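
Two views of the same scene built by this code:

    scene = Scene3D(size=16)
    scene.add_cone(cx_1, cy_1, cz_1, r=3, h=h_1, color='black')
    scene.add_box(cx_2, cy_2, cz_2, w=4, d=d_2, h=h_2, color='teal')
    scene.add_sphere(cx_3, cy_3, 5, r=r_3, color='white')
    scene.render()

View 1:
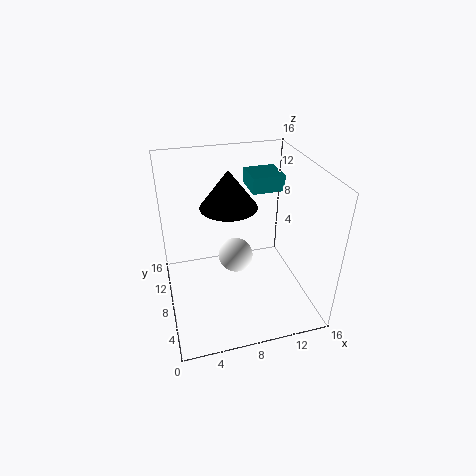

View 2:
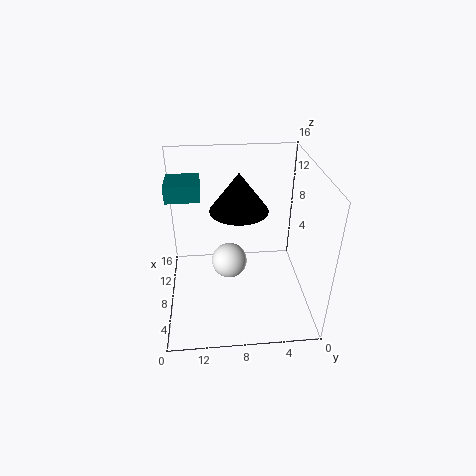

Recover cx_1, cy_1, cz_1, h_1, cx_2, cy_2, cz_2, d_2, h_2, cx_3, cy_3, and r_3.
cx_1 = 7
cy_1 = 8
cz_1 = 12
h_1 = 4
cx_2 = 11
cy_2 = 12
cz_2 = 11
d_2 = 4
h_2 = 2
cx_3 = 8
cy_3 = 9
r_3 = 2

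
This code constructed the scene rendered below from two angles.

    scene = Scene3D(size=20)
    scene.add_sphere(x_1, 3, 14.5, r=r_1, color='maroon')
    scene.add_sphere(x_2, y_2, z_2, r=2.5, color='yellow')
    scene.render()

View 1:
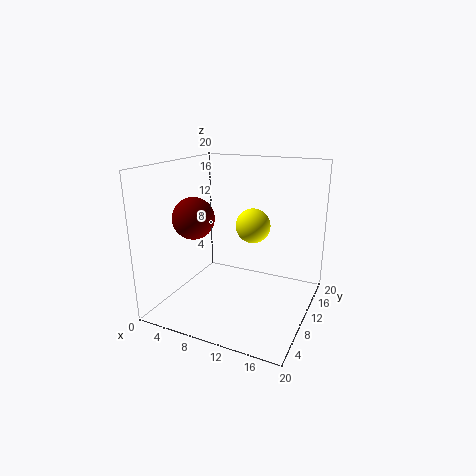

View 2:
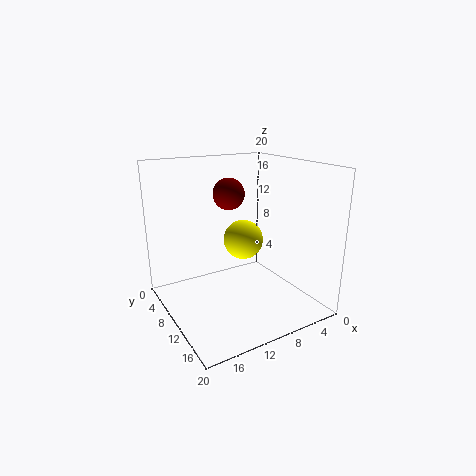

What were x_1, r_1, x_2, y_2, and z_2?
x_1 = 7.5, r_1 = 2.5, x_2 = 11, y_2 = 13, z_2 = 11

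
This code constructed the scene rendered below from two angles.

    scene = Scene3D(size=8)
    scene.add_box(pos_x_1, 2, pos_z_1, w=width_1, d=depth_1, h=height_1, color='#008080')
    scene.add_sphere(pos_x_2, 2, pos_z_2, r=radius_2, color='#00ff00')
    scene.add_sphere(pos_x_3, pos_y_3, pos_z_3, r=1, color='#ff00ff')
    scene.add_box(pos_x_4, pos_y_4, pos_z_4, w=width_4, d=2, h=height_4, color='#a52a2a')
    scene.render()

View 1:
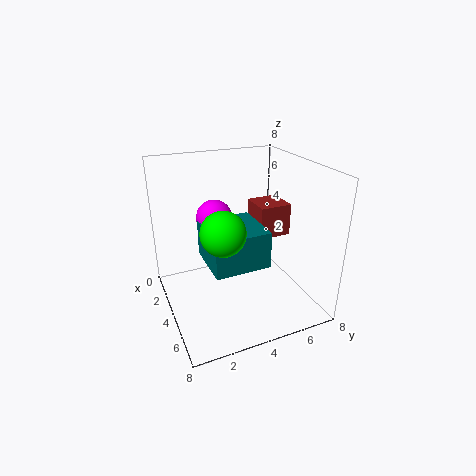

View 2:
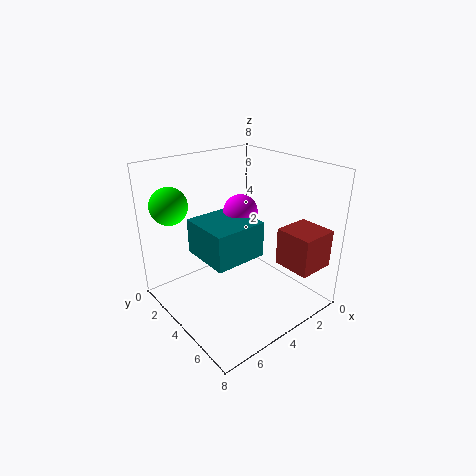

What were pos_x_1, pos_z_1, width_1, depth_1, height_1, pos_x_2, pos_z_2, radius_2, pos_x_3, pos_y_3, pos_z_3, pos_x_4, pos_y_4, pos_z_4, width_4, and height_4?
pos_x_1 = 3; pos_z_1 = 3; width_1 = 3; depth_1 = 3; height_1 = 2; pos_x_2 = 7; pos_z_2 = 6; radius_2 = 1; pos_x_3 = 3; pos_y_3 = 3; pos_z_3 = 5; pos_x_4 = 1; pos_y_4 = 6; pos_z_4 = 3; width_4 = 2; height_4 = 2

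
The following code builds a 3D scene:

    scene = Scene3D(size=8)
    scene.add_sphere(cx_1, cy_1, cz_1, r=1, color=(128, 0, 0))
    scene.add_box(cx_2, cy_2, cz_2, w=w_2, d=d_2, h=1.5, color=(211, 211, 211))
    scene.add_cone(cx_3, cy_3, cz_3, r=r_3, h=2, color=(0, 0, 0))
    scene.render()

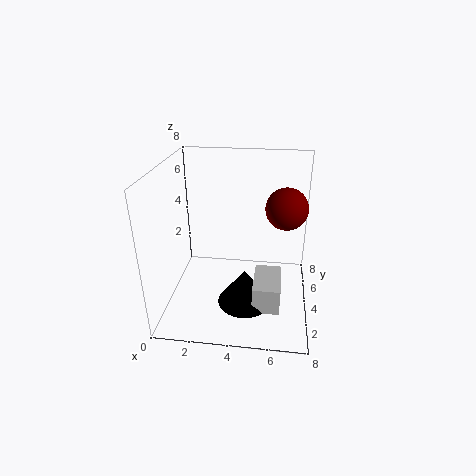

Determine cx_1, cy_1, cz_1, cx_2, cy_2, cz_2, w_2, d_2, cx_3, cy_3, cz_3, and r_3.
cx_1 = 6.5
cy_1 = 2.5
cz_1 = 6.5
cx_2 = 5
cy_2 = 2
cz_2 = 0.5
w_2 = 1.5
d_2 = 2.5
cx_3 = 4.5
cy_3 = 3
cz_3 = 0.5
r_3 = 1.5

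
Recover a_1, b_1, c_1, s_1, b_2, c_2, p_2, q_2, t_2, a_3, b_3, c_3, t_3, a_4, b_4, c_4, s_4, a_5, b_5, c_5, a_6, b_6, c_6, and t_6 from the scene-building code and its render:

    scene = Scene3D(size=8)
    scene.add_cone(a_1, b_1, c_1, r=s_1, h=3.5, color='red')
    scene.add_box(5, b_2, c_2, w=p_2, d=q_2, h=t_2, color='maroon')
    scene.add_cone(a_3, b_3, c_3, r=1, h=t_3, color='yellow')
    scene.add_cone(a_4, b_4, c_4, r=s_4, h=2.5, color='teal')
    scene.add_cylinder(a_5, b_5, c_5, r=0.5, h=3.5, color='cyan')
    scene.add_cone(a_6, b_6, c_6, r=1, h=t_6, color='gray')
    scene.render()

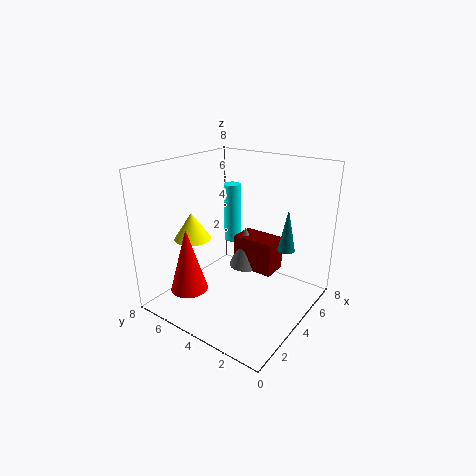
a_1 = 1.5
b_1 = 5.5
c_1 = 1.5
s_1 = 1
b_2 = 2.5
c_2 = 1.5
p_2 = 1.5
q_2 = 2.5
t_2 = 2
a_3 = 2.5
b_3 = 6
c_3 = 4
t_3 = 1.5
a_4 = 6
b_4 = 2
c_4 = 3
s_4 = 0.5
a_5 = 5.5
b_5 = 5.5
c_5 = 3
a_6 = 5.5
b_6 = 4.5
c_6 = 1.5
t_6 = 2.5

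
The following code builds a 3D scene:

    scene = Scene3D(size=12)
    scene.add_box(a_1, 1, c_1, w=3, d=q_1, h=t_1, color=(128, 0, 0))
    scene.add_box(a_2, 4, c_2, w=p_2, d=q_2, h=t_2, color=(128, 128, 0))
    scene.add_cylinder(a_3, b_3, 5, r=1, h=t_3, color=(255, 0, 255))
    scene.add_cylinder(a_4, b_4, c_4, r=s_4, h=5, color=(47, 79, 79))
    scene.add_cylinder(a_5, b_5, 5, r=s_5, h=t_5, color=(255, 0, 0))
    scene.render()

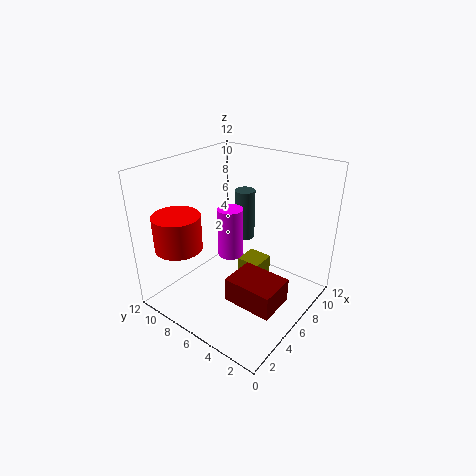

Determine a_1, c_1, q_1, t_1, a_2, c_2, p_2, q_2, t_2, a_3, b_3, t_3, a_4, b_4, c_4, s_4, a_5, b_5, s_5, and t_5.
a_1 = 3; c_1 = 2; q_1 = 4; t_1 = 2; a_2 = 6; c_2 = 1; p_2 = 2; q_2 = 2; t_2 = 3; a_3 = 5; b_3 = 6; t_3 = 4; a_4 = 11; b_4 = 9; c_4 = 3; s_4 = 1; a_5 = 3; b_5 = 10; s_5 = 2; t_5 = 3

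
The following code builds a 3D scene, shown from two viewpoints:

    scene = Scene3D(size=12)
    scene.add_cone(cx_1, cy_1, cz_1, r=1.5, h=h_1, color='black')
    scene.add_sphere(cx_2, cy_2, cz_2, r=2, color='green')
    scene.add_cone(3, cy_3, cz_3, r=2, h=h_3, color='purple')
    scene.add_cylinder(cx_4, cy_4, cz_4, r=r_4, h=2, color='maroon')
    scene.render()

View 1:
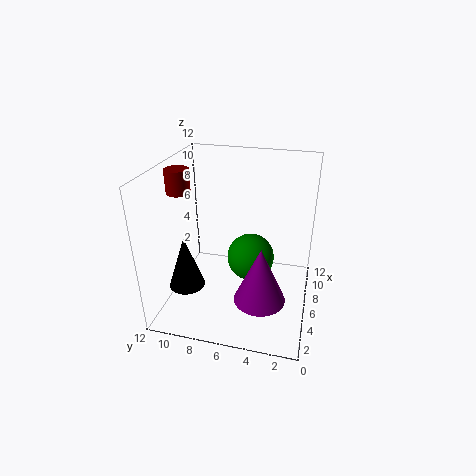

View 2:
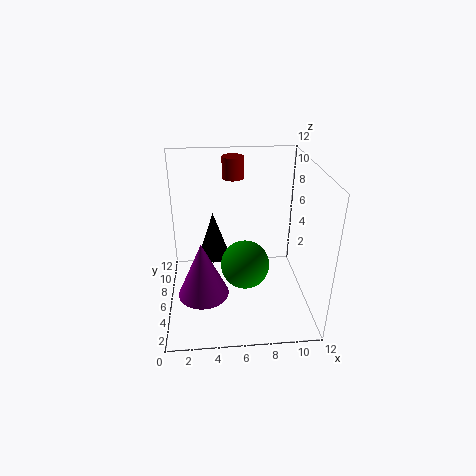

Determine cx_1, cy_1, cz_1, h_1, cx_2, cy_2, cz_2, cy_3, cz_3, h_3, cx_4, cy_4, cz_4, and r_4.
cx_1 = 4, cy_1 = 10, cz_1 = 2, h_1 = 4.5, cx_2 = 6.5, cy_2 = 5, cz_2 = 4, cy_3 = 3.5, cz_3 = 2.5, h_3 = 4.5, cx_4 = 6, cy_4 = 11, cz_4 = 9.5, r_4 = 1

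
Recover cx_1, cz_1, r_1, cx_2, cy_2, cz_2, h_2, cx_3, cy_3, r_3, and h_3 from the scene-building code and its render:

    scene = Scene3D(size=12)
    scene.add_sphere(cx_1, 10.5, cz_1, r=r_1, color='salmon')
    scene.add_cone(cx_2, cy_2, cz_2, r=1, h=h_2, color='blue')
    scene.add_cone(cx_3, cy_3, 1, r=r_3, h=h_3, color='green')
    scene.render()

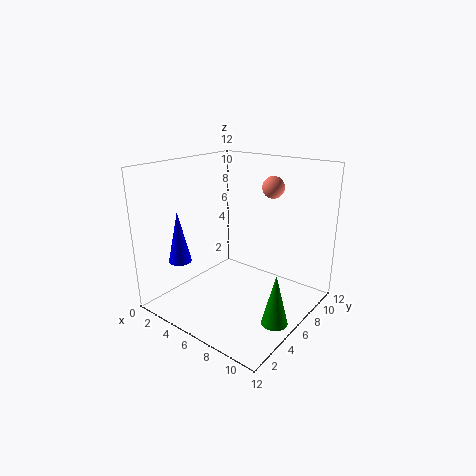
cx_1 = 6.5, cz_1 = 9.5, r_1 = 1, cx_2 = 1.5, cy_2 = 3.5, cz_2 = 3.5, h_2 = 4.5, cx_3 = 11, cy_3 = 4, r_3 = 1, h_3 = 4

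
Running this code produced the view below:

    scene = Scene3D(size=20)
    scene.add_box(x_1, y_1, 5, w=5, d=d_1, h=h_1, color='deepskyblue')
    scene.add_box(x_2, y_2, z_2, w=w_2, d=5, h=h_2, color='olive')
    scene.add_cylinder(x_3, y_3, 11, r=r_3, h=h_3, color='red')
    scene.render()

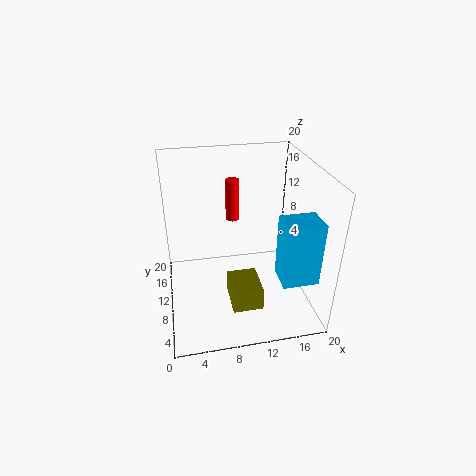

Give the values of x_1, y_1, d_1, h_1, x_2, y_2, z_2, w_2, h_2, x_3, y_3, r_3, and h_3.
x_1 = 15
y_1 = 4
d_1 = 4
h_1 = 9
x_2 = 8
y_2 = 3
z_2 = 3
w_2 = 4
h_2 = 3
x_3 = 10
y_3 = 14
r_3 = 1
h_3 = 6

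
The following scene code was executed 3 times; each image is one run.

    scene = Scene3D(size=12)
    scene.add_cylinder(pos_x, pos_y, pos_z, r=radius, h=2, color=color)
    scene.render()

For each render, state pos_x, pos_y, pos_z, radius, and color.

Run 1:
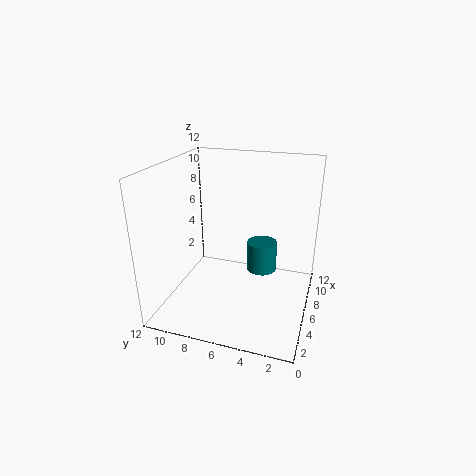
pos_x = 2
pos_y = 3
pos_z = 6
radius = 1
color = 'teal'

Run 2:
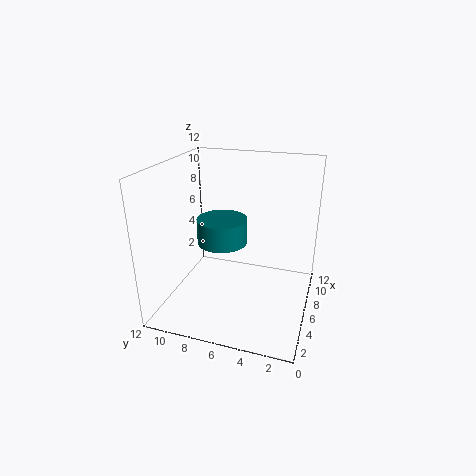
pos_x = 5
pos_y = 7
pos_z = 6
radius = 2
color = 'teal'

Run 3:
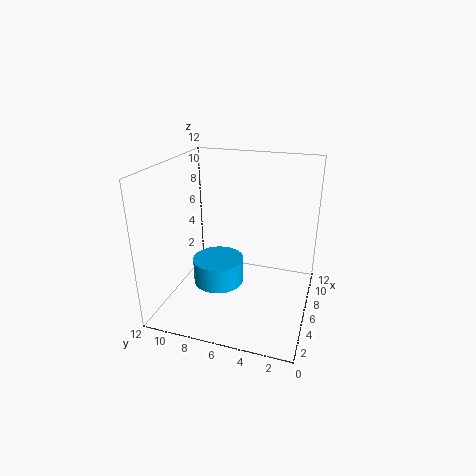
pos_x = 4
pos_y = 7
pos_z = 3
radius = 2
color = 'deepskyblue'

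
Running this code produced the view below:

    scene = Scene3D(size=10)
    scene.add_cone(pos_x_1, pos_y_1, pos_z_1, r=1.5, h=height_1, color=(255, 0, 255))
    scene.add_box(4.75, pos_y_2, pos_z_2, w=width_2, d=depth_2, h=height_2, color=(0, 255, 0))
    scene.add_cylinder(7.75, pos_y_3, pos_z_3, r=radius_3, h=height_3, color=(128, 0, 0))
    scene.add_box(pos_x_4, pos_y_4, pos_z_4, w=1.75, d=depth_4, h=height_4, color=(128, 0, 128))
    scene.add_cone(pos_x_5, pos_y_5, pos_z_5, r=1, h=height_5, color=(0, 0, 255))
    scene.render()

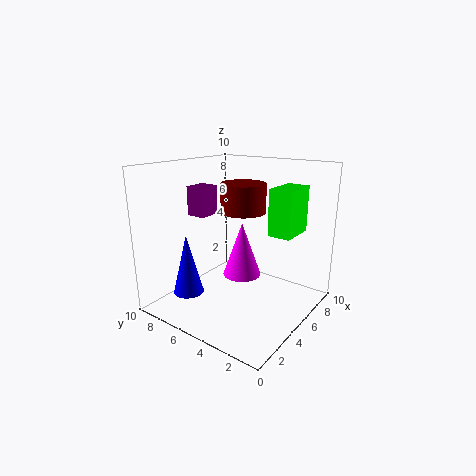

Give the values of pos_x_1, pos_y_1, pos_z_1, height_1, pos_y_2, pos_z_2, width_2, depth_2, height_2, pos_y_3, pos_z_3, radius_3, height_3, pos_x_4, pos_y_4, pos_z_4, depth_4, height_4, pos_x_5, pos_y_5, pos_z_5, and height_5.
pos_x_1 = 7.25, pos_y_1 = 6.25, pos_z_1 = 1, height_1 = 4.25, pos_y_2 = 1, pos_z_2 = 5.75, width_2 = 2.5, depth_2 = 1.5, height_2 = 3, pos_y_3 = 6.5, pos_z_3 = 6, radius_3 = 1.75, height_3 = 2.25, pos_x_4 = 5.25, pos_y_4 = 8.5, pos_z_4 = 5.75, depth_4 = 1.5, height_4 = 2.25, pos_x_5 = 1.75, pos_y_5 = 6.75, pos_z_5 = 1.75, height_5 = 4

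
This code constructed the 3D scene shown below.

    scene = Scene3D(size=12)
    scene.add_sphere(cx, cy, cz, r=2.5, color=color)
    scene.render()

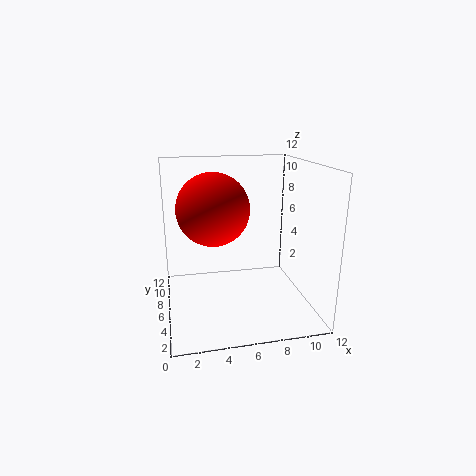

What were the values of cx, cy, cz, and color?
cx = 3.5; cy = 2.5; cz = 9.5; color = 'red'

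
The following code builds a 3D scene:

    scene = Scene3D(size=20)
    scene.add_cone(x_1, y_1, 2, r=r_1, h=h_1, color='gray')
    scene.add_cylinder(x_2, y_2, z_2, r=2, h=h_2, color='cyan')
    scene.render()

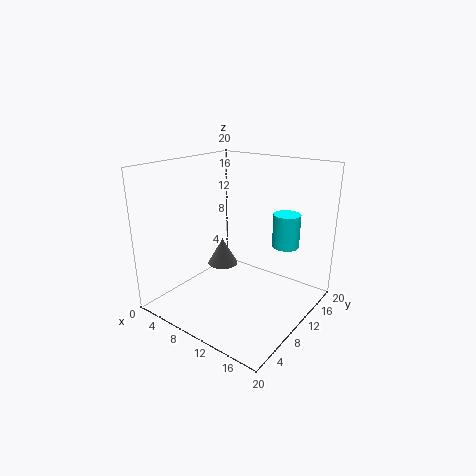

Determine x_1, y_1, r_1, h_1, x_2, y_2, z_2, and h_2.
x_1 = 3, y_1 = 15, r_1 = 2.5, h_1 = 4.5, x_2 = 14, y_2 = 16.5, z_2 = 7.5, h_2 = 5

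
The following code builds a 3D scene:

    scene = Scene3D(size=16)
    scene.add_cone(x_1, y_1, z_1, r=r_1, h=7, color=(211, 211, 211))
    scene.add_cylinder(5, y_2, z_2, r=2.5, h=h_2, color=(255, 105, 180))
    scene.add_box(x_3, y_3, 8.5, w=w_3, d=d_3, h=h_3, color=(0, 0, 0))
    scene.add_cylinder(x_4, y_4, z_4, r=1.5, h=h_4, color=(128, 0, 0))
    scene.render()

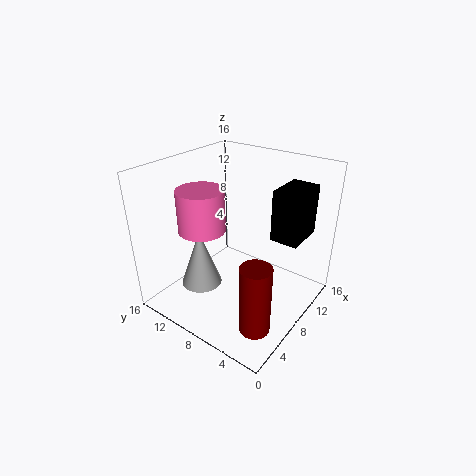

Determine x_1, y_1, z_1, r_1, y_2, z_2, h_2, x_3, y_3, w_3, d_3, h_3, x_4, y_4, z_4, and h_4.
x_1 = 7
y_1 = 13
z_1 = 0.5
r_1 = 2.5
y_2 = 10.5
z_2 = 9.5
h_2 = 4.5
x_3 = 9
y_3 = 1.5
w_3 = 4.5
d_3 = 3
h_3 = 5.5
x_4 = 2.5
y_4 = 2
z_4 = 2.5
h_4 = 7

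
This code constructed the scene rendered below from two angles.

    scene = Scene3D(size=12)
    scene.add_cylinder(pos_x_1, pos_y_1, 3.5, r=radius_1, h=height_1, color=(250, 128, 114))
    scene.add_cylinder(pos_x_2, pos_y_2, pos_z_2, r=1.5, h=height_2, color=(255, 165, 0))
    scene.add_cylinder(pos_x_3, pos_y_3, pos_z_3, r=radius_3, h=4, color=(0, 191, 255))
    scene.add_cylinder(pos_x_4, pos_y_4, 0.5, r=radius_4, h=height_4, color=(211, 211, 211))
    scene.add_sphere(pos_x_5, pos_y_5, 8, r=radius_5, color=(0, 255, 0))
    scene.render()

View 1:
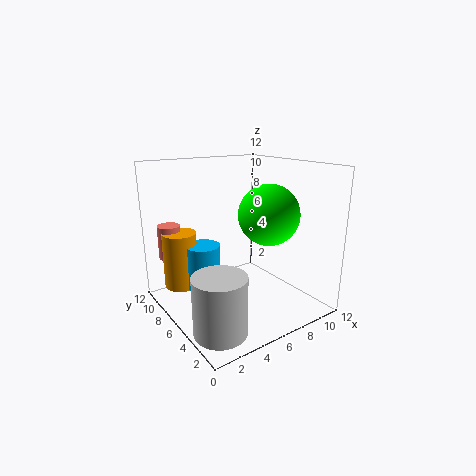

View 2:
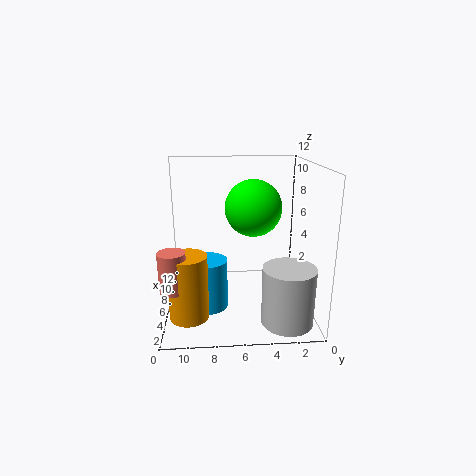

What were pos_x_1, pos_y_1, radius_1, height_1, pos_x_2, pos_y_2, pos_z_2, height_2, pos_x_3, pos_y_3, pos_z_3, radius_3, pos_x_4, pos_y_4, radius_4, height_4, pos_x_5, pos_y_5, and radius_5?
pos_x_1 = 2
pos_y_1 = 11
radius_1 = 1
height_1 = 3
pos_x_2 = 2.5
pos_y_2 = 10
pos_z_2 = 1
height_2 = 5
pos_x_3 = 4
pos_y_3 = 8.5
pos_z_3 = 1
radius_3 = 1.5
pos_x_4 = 2
pos_y_4 = 2.5
radius_4 = 2
height_4 = 4.5
pos_x_5 = 8
pos_y_5 = 4.5
radius_5 = 2.5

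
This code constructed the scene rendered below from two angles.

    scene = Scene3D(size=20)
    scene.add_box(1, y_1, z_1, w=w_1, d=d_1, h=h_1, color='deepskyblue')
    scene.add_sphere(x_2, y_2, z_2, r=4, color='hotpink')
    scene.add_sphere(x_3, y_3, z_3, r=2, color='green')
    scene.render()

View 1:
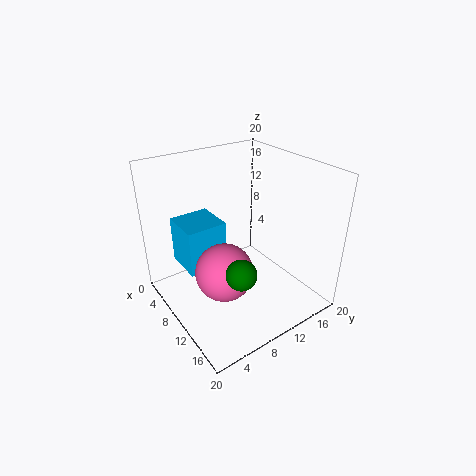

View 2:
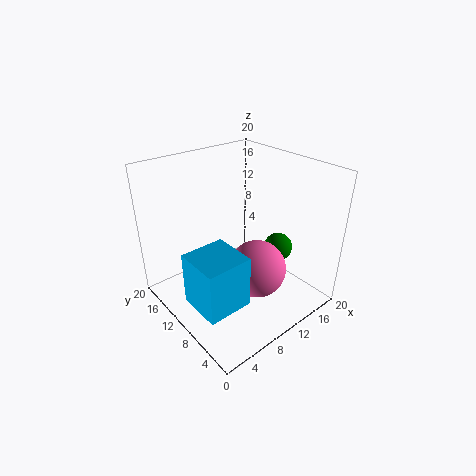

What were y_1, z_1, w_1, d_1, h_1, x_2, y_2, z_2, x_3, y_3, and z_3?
y_1 = 4; z_1 = 4; w_1 = 6; d_1 = 6; h_1 = 7; x_2 = 11; y_2 = 7; z_2 = 6; x_3 = 15; y_3 = 7; z_3 = 8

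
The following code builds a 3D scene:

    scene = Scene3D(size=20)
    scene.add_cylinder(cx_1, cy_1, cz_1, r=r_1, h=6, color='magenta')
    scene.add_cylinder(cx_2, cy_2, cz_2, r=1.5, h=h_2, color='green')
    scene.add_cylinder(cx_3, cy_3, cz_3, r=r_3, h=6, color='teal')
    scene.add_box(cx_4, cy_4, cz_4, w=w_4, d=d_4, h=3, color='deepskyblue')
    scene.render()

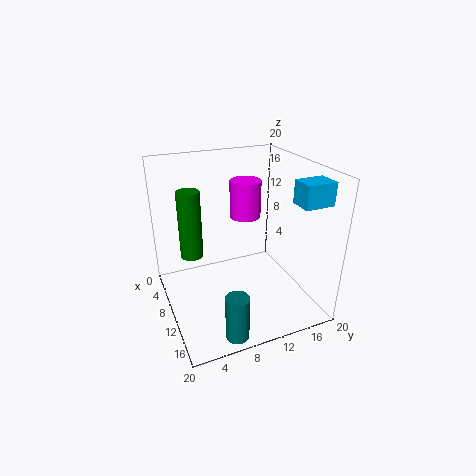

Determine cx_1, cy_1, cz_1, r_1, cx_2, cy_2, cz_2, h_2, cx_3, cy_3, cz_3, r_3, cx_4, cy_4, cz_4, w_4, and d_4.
cx_1 = 2.5; cy_1 = 14.5; cz_1 = 9.5; r_1 = 2.5; cx_2 = 9.5; cy_2 = 3.5; cz_2 = 8.5; h_2 = 9; cx_3 = 18; cy_3 = 6.5; cz_3 = 0.5; r_3 = 1.5; cx_4 = 14.5; cy_4 = 15.5; cz_4 = 16; w_4 = 3; d_4 = 4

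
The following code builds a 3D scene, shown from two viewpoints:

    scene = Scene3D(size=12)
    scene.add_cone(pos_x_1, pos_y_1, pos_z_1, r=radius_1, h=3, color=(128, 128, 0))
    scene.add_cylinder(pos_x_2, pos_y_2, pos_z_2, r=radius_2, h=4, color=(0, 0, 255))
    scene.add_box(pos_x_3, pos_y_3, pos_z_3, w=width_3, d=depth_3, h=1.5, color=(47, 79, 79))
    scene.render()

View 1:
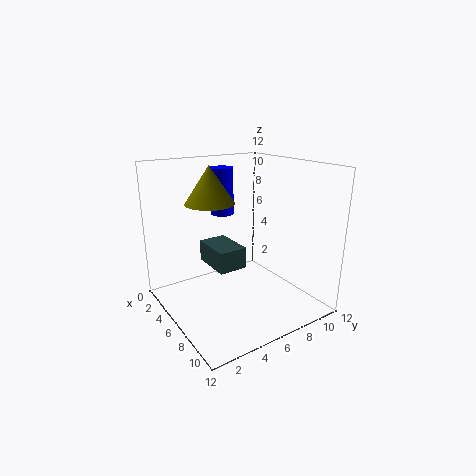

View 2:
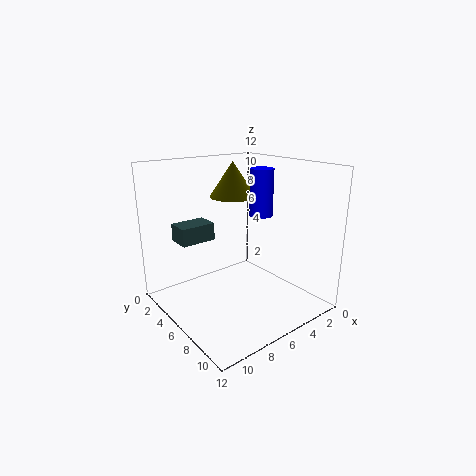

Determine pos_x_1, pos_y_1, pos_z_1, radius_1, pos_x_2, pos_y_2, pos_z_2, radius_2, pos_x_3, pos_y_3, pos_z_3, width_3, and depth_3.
pos_x_1 = 5; pos_y_1 = 4; pos_z_1 = 9; radius_1 = 2; pos_x_2 = 3.5; pos_y_2 = 6; pos_z_2 = 7.5; radius_2 = 1; pos_x_3 = 7; pos_y_3 = 2; pos_z_3 = 5.5; width_3 = 3; depth_3 = 2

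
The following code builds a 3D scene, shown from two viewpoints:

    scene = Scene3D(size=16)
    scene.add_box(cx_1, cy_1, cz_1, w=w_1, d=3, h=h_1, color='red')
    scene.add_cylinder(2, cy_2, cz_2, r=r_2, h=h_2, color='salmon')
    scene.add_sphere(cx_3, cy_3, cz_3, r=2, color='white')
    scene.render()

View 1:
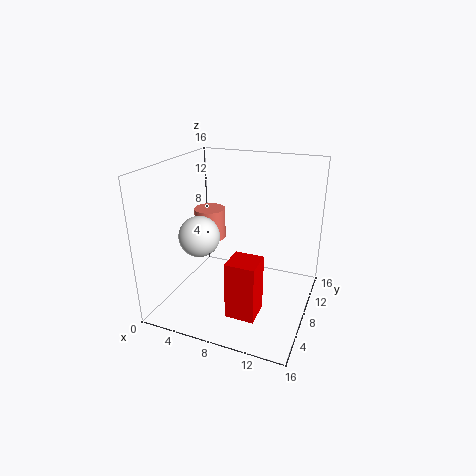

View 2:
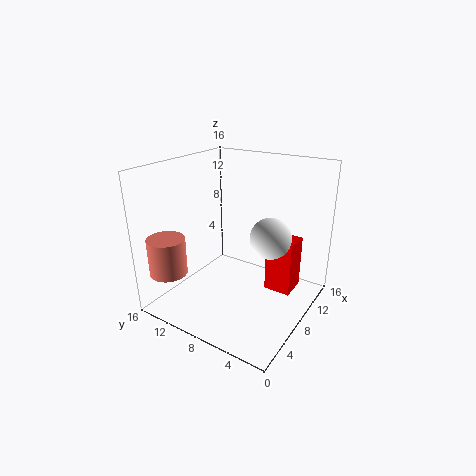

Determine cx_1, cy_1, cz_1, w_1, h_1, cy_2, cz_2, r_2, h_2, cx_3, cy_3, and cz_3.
cx_1 = 9; cy_1 = 2; cz_1 = 2; w_1 = 3; h_1 = 6; cy_2 = 13; cz_2 = 5; r_2 = 2; h_2 = 4; cx_3 = 6; cy_3 = 3; cz_3 = 10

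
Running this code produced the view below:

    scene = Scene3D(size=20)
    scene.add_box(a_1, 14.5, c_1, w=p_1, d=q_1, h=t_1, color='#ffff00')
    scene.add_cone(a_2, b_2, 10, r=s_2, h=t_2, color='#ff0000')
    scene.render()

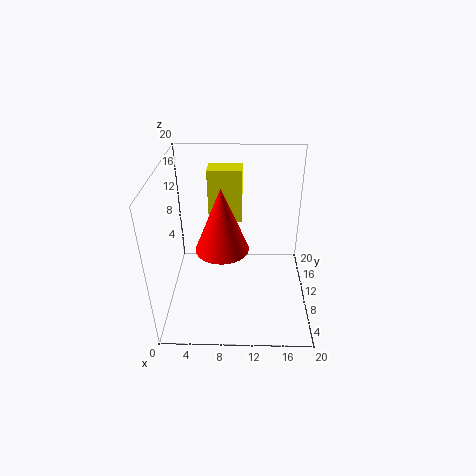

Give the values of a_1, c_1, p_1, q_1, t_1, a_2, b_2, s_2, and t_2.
a_1 = 5.5
c_1 = 10
p_1 = 5
q_1 = 3
t_1 = 8
a_2 = 8
b_2 = 7.5
s_2 = 3.5
t_2 = 8.5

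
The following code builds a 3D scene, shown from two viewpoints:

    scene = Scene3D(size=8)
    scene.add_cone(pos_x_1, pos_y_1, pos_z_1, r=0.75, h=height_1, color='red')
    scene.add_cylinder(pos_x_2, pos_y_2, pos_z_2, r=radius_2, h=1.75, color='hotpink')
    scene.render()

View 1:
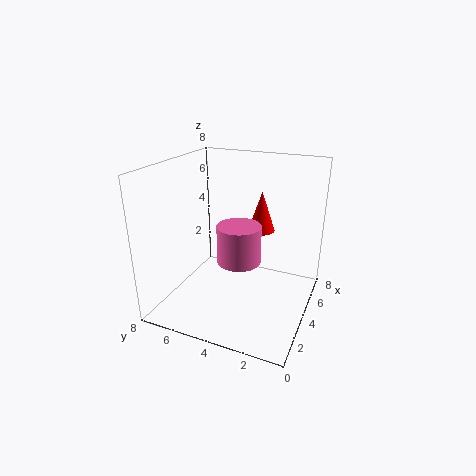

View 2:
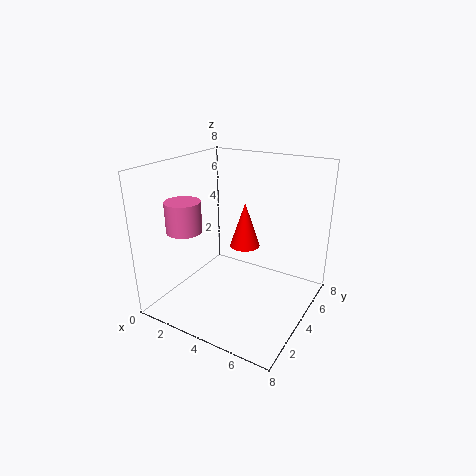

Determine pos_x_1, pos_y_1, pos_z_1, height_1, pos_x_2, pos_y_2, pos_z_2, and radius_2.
pos_x_1 = 5; pos_y_1 = 3; pos_z_1 = 4.25; height_1 = 2.25; pos_x_2 = 1.25; pos_y_2 = 2.75; pos_z_2 = 4.25; radius_2 = 1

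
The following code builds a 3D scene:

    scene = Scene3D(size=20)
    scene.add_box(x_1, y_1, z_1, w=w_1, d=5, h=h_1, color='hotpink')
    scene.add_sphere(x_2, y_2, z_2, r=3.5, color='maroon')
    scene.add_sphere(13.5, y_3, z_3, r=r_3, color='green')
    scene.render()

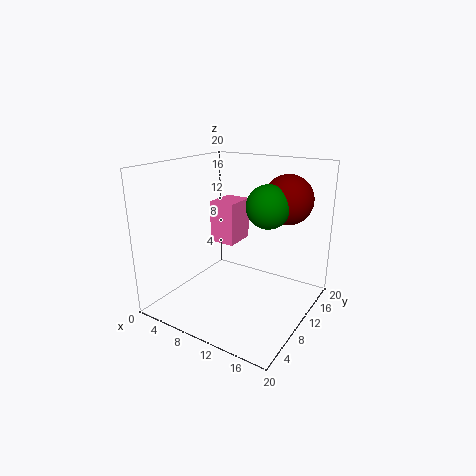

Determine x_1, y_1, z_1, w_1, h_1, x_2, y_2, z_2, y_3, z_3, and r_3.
x_1 = 3, y_1 = 13, z_1 = 7, w_1 = 4, h_1 = 6.5, x_2 = 15, y_2 = 15, z_2 = 15, y_3 = 12, z_3 = 14.5, r_3 = 3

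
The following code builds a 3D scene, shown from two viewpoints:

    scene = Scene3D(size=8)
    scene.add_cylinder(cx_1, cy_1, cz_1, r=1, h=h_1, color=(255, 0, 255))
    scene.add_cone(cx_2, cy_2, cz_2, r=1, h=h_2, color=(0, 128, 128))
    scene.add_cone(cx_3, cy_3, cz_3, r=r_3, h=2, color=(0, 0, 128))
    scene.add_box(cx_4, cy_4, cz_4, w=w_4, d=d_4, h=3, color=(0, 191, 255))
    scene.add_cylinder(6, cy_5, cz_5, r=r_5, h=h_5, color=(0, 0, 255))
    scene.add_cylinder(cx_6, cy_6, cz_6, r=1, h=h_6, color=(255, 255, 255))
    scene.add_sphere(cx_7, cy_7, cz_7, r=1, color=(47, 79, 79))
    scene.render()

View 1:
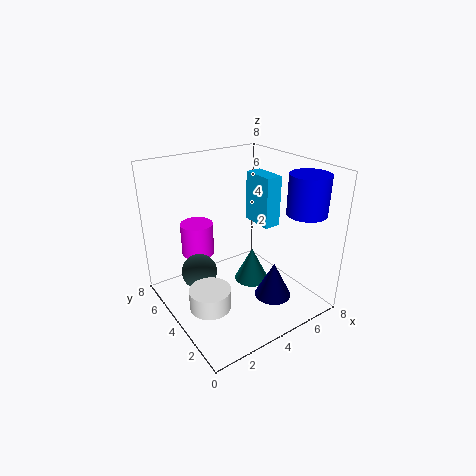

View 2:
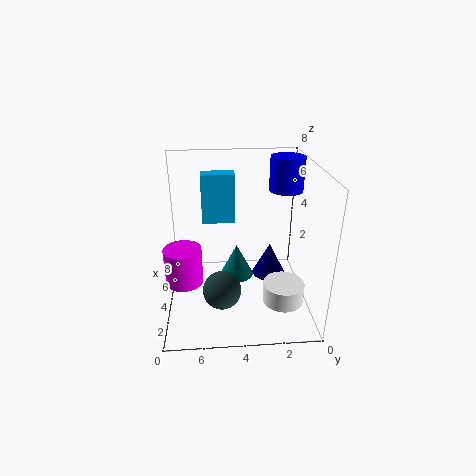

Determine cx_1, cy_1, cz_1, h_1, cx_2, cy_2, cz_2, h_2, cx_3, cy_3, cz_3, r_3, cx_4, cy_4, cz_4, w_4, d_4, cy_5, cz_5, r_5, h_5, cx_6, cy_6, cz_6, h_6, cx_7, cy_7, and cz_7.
cx_1 = 3
cy_1 = 7
cz_1 = 2
h_1 = 2
cx_2 = 5
cy_2 = 4
cz_2 = 1
h_2 = 2
cx_3 = 5
cy_3 = 2
cz_3 = 1
r_3 = 1
cx_4 = 6
cy_4 = 4
cz_4 = 4
w_4 = 1
d_4 = 2
cy_5 = 1
cz_5 = 6
r_5 = 1
h_5 = 2
cx_6 = 1
cy_6 = 2
cz_6 = 2
h_6 = 1
cx_7 = 2
cy_7 = 5
cz_7 = 2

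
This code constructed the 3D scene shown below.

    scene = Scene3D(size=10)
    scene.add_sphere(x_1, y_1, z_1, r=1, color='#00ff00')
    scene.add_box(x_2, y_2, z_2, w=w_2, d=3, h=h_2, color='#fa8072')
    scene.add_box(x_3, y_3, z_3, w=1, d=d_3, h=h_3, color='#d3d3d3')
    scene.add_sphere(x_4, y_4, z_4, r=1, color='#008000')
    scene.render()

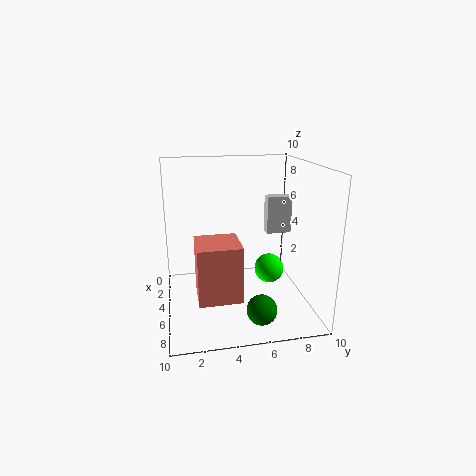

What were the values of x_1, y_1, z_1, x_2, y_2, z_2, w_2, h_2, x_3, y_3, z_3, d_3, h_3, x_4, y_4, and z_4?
x_1 = 6; y_1 = 7; z_1 = 3; x_2 = 4; y_2 = 2; z_2 = 1; w_2 = 3; h_2 = 4; x_3 = 1; y_3 = 8; z_3 = 4; d_3 = 2; h_3 = 3; x_4 = 8; y_4 = 6; z_4 = 1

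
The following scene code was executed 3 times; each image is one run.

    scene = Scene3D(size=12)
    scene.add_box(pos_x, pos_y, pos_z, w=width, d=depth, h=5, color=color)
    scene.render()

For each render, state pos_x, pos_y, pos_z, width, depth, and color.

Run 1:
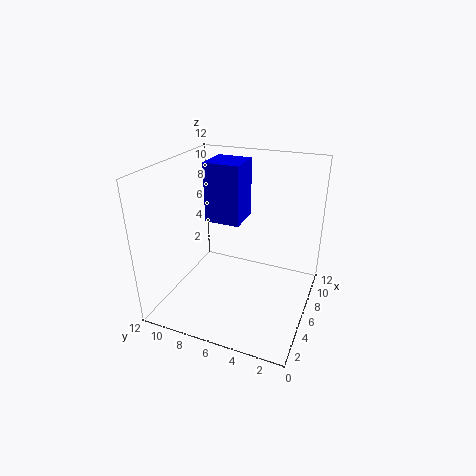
pos_x = 6, pos_y = 6, pos_z = 7, width = 3, depth = 3, color = 'blue'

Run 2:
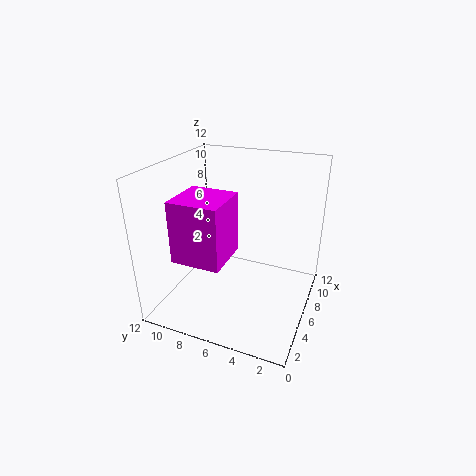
pos_x = 2, pos_y = 6, pos_z = 5, width = 4, depth = 4, color = 'magenta'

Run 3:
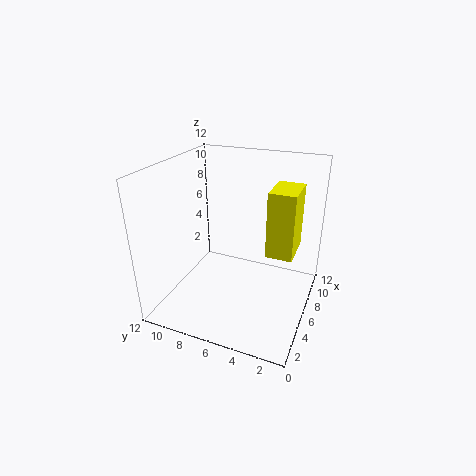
pos_x = 4, pos_y = 1, pos_z = 6, width = 3, depth = 2, color = 'yellow'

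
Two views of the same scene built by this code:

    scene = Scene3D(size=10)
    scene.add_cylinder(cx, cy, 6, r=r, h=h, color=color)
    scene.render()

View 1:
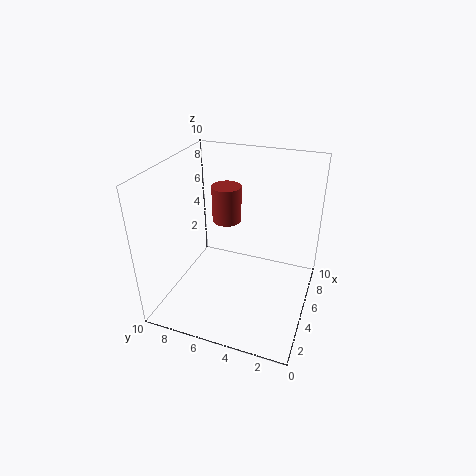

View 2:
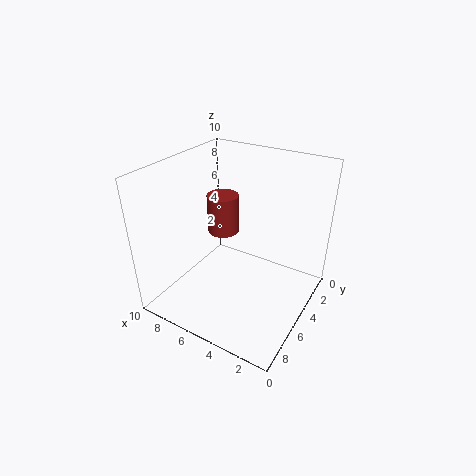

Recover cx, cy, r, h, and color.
cx = 5.5; cy = 6; r = 1; h = 2.5; color = 'brown'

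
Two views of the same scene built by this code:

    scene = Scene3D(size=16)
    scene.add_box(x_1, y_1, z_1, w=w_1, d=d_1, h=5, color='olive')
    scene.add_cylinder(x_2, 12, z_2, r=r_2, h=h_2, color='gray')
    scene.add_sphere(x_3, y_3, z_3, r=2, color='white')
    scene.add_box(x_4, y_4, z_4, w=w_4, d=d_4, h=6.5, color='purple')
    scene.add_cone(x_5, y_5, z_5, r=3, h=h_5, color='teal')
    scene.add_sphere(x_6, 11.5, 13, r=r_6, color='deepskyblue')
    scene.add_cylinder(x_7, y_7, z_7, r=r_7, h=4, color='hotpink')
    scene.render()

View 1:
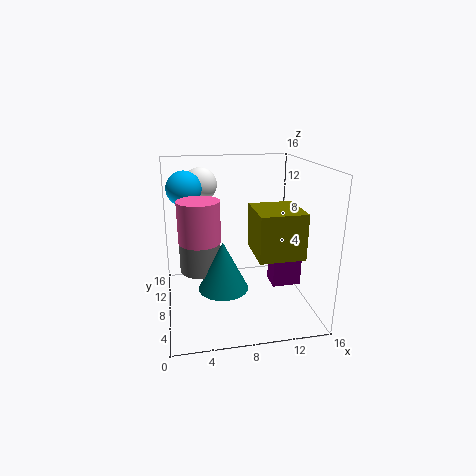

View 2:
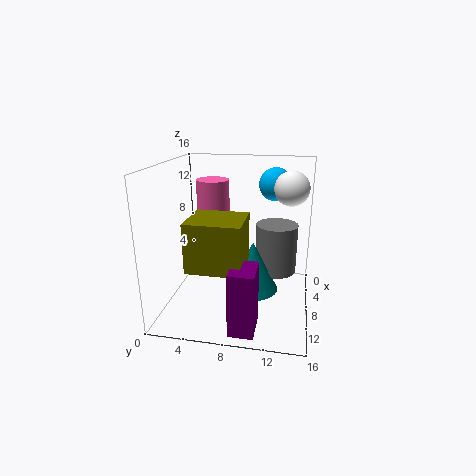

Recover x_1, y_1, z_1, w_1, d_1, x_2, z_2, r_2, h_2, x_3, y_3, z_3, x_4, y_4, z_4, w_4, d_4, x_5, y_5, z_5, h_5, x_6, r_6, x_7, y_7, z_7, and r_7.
x_1 = 9.5
y_1 = 4
z_1 = 6.5
w_1 = 5
d_1 = 5.5
x_2 = 4
z_2 = 2.5
r_2 = 2.5
h_2 = 6
x_3 = 4.5
y_3 = 13.5
z_3 = 13
x_4 = 12.5
y_4 = 8.5
z_4 = 1
w_4 = 3.5
d_4 = 2.5
x_5 = 6.5
y_5 = 9.5
z_5 = 1
h_5 = 6
x_6 = 2.5
r_6 = 2
x_7 = 3.5
y_7 = 4
z_7 = 9.5
r_7 = 2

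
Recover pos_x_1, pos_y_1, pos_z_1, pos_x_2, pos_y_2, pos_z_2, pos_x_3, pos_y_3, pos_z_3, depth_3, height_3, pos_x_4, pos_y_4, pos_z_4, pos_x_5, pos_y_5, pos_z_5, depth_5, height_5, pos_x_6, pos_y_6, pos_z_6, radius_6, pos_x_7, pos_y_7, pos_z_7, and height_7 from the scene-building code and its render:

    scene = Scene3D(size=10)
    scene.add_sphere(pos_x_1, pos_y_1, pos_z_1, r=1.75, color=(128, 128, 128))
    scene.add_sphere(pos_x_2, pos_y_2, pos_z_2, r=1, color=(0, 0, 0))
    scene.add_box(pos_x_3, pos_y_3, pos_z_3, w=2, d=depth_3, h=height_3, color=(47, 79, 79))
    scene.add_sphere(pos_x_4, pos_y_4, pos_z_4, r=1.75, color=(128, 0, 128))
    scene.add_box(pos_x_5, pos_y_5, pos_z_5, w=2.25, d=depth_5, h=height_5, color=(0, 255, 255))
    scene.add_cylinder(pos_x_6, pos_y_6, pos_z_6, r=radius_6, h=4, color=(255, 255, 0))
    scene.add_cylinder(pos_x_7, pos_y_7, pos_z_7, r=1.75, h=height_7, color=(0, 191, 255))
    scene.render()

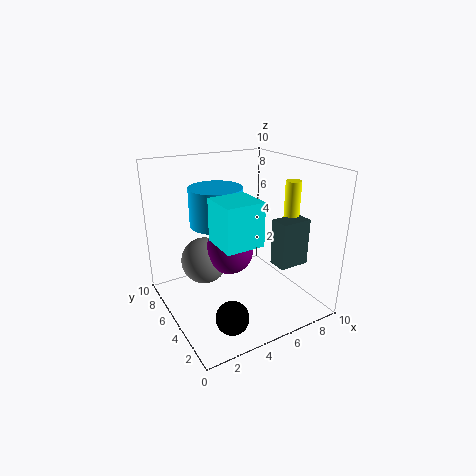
pos_x_1 = 3.5
pos_y_1 = 7.5
pos_z_1 = 2.5
pos_x_2 = 2.25
pos_y_2 = 1
pos_z_2 = 2
pos_x_3 = 6
pos_y_3 = 1.25
pos_z_3 = 4
depth_3 = 1.25
height_3 = 3
pos_x_4 = 5
pos_y_4 = 6.25
pos_z_4 = 3.5
pos_x_5 = 1.75
pos_y_5 = 0.5
pos_z_5 = 6.5
depth_5 = 2.25
height_5 = 2.5
pos_x_6 = 7.5
pos_y_6 = 2.5
pos_z_6 = 5.25
radius_6 = 0.5
pos_x_7 = 3.5
pos_y_7 = 5.25
pos_z_7 = 6.25
height_7 = 2.5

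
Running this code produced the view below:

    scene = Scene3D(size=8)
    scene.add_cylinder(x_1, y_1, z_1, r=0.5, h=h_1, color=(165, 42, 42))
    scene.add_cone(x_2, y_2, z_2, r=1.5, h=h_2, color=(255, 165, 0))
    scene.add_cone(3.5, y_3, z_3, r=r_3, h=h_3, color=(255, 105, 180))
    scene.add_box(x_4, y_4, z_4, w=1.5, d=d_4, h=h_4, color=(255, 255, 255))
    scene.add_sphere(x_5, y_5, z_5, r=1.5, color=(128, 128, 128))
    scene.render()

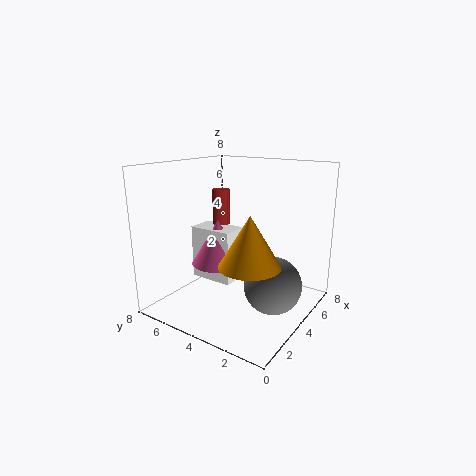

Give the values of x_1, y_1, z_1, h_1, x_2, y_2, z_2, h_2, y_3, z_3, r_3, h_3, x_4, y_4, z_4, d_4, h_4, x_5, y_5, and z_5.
x_1 = 4.5, y_1 = 5.5, z_1 = 4.5, h_1 = 2, x_2 = 2, y_2 = 2, z_2 = 3.5, h_2 = 2.5, y_3 = 5, z_3 = 2.5, r_3 = 1.5, h_3 = 2.5, x_4 = 3, y_4 = 4, z_4 = 1.5, d_4 = 2.5, h_4 = 3, x_5 = 3.5, y_5 = 1.5, z_5 = 2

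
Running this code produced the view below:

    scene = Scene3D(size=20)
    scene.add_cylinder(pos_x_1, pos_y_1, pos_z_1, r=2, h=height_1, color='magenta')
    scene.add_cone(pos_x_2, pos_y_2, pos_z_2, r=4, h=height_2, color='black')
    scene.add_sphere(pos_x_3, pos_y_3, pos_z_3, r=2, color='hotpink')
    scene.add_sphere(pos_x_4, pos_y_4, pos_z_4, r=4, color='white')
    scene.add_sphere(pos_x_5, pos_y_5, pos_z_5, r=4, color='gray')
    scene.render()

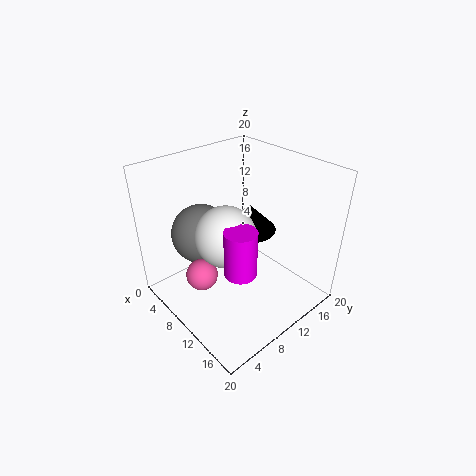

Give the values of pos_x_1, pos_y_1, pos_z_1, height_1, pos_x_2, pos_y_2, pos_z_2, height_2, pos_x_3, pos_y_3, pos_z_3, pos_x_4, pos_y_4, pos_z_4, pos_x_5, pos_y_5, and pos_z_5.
pos_x_1 = 15; pos_y_1 = 6; pos_z_1 = 9; height_1 = 6; pos_x_2 = 8; pos_y_2 = 14; pos_z_2 = 9; height_2 = 4; pos_x_3 = 11; pos_y_3 = 3; pos_z_3 = 8; pos_x_4 = 11; pos_y_4 = 7; pos_z_4 = 12; pos_x_5 = 7; pos_y_5 = 6; pos_z_5 = 11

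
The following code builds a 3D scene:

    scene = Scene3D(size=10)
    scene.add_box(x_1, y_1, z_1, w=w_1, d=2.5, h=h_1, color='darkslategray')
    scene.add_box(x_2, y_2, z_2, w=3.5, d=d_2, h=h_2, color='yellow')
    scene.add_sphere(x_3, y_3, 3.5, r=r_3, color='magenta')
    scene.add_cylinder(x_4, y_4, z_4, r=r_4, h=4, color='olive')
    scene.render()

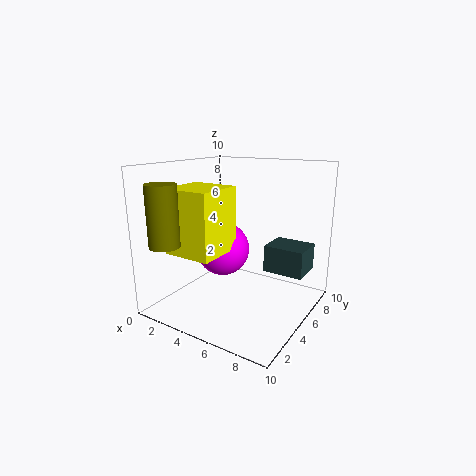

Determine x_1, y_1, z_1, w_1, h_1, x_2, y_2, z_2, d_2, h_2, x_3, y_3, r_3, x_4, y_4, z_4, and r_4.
x_1 = 6
y_1 = 7
z_1 = 2
w_1 = 3
h_1 = 2
x_2 = 1
y_2 = 2
z_2 = 4
d_2 = 3.5
h_2 = 4.5
x_3 = 3
y_3 = 6
r_3 = 2
x_4 = 2
y_4 = 1
z_4 = 5
r_4 = 1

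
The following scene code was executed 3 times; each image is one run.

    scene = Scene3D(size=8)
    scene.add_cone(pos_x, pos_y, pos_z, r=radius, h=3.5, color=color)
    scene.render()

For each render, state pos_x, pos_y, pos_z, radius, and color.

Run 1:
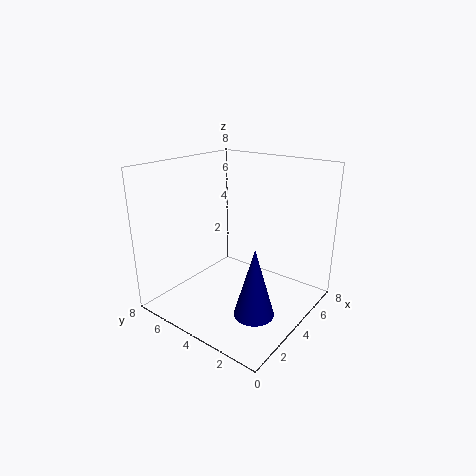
pos_x = 2; pos_y = 1.5; pos_z = 1.25; radius = 1; color = 'navy'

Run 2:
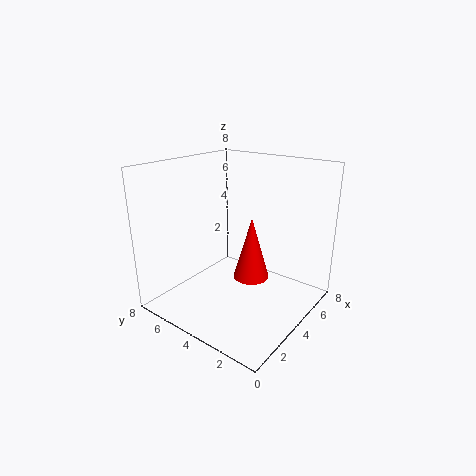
pos_x = 4.25; pos_y = 3.25; pos_z = 1.75; radius = 1; color = 'red'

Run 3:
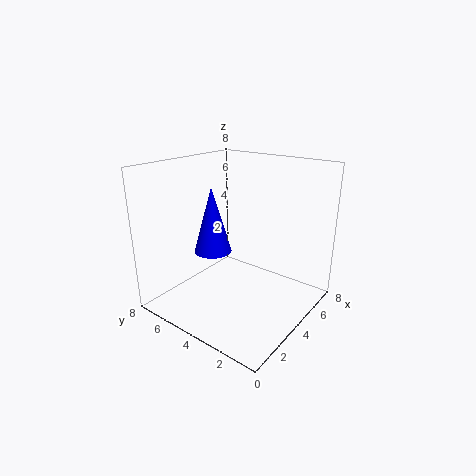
pos_x = 2.75; pos_y = 4.75; pos_z = 3.5; radius = 1; color = 'blue'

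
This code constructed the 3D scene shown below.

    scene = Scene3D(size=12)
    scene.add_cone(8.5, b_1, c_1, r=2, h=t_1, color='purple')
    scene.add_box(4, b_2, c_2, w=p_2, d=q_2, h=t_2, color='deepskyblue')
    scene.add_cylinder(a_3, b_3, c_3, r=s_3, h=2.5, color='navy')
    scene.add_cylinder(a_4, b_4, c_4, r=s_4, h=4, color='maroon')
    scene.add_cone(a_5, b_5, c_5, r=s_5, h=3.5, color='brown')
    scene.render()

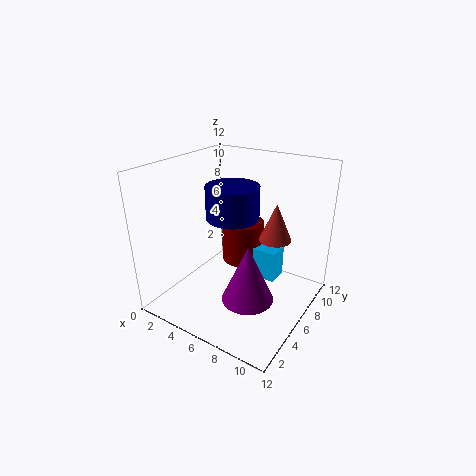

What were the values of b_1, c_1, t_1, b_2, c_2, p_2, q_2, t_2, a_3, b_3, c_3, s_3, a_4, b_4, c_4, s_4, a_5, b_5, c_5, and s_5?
b_1 = 3.5; c_1 = 2.5; t_1 = 4.5; b_2 = 9; c_2 = 0.5; p_2 = 4; q_2 = 2; t_2 = 3; a_3 = 6.5; b_3 = 4.5; c_3 = 8.5; s_3 = 2; a_4 = 4; b_4 = 10; c_4 = 1.5; s_4 = 2; a_5 = 7.5; b_5 = 10; c_5 = 4.5; s_5 = 1.5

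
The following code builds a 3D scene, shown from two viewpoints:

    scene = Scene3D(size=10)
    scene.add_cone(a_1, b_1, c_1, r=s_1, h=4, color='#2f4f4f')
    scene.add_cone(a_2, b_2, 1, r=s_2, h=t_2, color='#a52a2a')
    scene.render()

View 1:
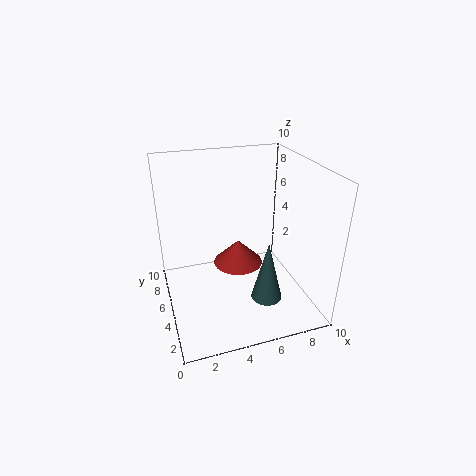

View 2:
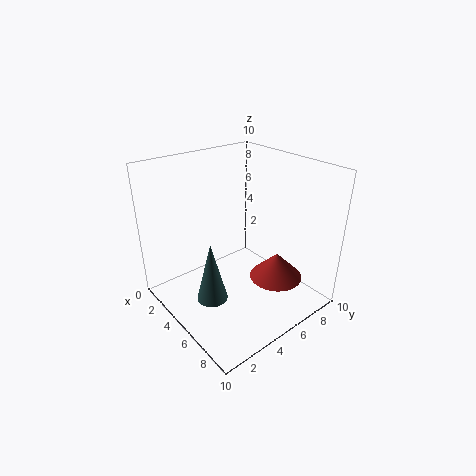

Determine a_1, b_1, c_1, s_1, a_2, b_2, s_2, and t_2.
a_1 = 6; b_1 = 2; c_1 = 2; s_1 = 1; a_2 = 6; b_2 = 8; s_2 = 2; t_2 = 2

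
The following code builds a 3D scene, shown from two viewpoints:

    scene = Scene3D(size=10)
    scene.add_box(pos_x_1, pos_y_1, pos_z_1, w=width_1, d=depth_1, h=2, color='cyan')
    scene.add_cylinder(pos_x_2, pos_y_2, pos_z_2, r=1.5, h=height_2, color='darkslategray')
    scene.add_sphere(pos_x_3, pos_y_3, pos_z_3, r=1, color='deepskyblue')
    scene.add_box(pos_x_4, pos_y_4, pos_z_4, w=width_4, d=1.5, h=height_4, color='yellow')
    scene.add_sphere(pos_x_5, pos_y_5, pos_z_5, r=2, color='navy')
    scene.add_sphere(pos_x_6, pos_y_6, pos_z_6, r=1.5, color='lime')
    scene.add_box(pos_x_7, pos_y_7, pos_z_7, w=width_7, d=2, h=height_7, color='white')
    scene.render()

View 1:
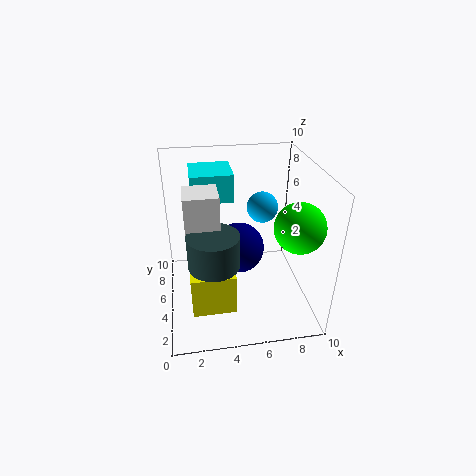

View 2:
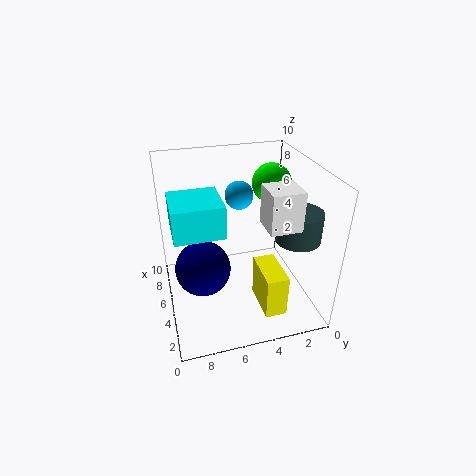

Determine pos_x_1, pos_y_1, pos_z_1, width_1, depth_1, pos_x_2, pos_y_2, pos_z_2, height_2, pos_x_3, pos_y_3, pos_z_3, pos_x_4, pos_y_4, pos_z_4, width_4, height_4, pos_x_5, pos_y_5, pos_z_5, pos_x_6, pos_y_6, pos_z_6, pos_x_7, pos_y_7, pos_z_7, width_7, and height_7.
pos_x_1 = 2
pos_y_1 = 6.5
pos_z_1 = 7
width_1 = 3
depth_1 = 3
pos_x_2 = 3
pos_y_2 = 1.5
pos_z_2 = 5.5
height_2 = 2
pos_x_3 = 6.5
pos_y_3 = 4.5
pos_z_3 = 7.5
pos_x_4 = 1.5
pos_y_4 = 2.5
pos_z_4 = 0.5
width_4 = 3
height_4 = 3
pos_x_5 = 5.5
pos_y_5 = 7.5
pos_z_5 = 2.5
pos_x_6 = 8
pos_y_6 = 1.5
pos_z_6 = 7.5
pos_x_7 = 1.5
pos_y_7 = 2
pos_z_7 = 7
width_7 = 2
height_7 = 2.5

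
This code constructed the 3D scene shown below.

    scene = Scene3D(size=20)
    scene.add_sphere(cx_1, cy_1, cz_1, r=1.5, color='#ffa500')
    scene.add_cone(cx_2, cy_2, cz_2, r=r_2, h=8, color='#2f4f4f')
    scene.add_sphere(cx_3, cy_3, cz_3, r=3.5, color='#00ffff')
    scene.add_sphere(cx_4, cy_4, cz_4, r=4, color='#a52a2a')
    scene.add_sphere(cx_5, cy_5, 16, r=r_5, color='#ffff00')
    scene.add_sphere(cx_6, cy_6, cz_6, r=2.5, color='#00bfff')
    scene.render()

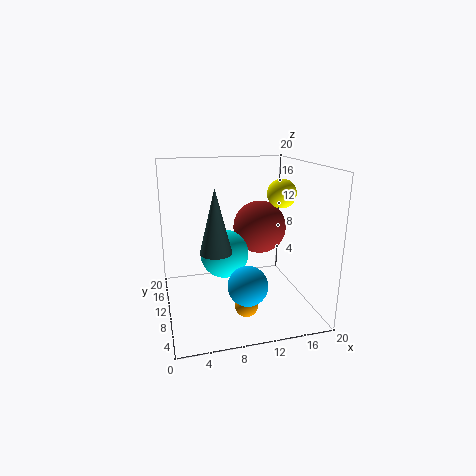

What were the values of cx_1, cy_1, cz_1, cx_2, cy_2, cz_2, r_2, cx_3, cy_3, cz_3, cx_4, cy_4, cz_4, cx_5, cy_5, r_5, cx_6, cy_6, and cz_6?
cx_1 = 9.5; cy_1 = 4; cz_1 = 3; cx_2 = 6; cy_2 = 5.5; cz_2 = 10; r_2 = 2; cx_3 = 8.5; cy_3 = 12; cz_3 = 7; cx_4 = 14.5; cy_4 = 14; cz_4 = 10; cx_5 = 16; cy_5 = 9.5; r_5 = 2; cx_6 = 9.5; cy_6 = 3.5; cz_6 = 6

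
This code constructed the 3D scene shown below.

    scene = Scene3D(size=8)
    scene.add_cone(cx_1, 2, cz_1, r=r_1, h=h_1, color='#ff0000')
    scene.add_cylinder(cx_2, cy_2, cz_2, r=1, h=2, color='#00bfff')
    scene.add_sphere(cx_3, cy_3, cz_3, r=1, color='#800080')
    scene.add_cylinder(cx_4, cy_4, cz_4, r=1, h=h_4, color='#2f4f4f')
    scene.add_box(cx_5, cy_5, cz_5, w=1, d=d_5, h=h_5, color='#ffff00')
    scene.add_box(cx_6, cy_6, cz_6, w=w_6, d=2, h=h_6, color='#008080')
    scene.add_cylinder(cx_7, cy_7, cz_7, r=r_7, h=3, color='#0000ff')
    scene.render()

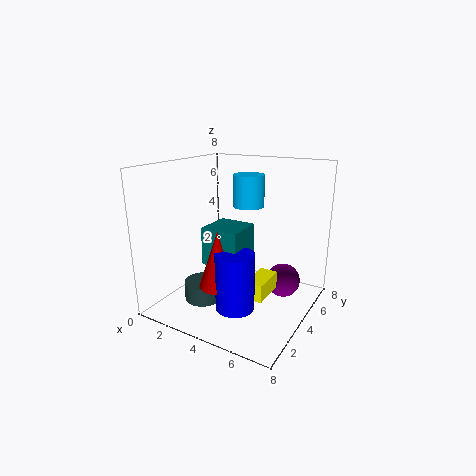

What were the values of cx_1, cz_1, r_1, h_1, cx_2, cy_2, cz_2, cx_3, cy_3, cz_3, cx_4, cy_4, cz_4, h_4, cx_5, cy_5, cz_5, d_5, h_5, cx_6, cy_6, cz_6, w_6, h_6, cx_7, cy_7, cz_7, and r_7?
cx_1 = 4; cz_1 = 2; r_1 = 1; h_1 = 3; cx_2 = 3; cy_2 = 7; cz_2 = 5; cx_3 = 6; cy_3 = 6; cz_3 = 1; cx_4 = 3; cy_4 = 2; cz_4 = 1; h_4 = 1; cx_5 = 5; cy_5 = 3; cz_5 = 1; d_5 = 2; h_5 = 1; cx_6 = 3; cy_6 = 2; cz_6 = 3; w_6 = 2; h_6 = 2; cx_7 = 5; cy_7 = 2; cz_7 = 1; r_7 = 1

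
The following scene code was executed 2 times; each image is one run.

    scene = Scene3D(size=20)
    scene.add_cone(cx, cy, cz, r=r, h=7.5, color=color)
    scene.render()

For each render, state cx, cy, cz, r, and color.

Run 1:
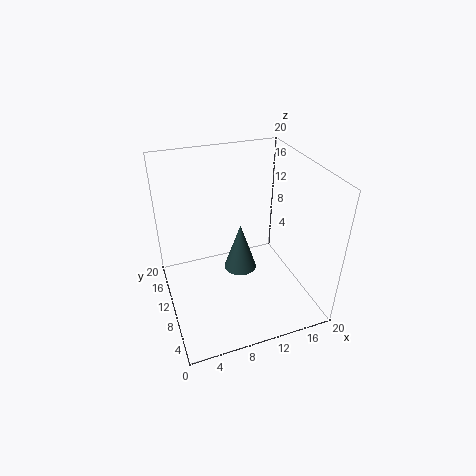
cx = 11.5
cy = 13
cz = 2.5
r = 2.5
color = 'darkslategray'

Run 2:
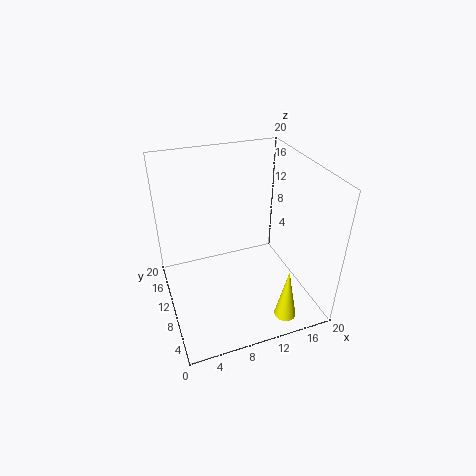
cx = 14.5
cy = 3
cz = 0.5
r = 1.5
color = 'yellow'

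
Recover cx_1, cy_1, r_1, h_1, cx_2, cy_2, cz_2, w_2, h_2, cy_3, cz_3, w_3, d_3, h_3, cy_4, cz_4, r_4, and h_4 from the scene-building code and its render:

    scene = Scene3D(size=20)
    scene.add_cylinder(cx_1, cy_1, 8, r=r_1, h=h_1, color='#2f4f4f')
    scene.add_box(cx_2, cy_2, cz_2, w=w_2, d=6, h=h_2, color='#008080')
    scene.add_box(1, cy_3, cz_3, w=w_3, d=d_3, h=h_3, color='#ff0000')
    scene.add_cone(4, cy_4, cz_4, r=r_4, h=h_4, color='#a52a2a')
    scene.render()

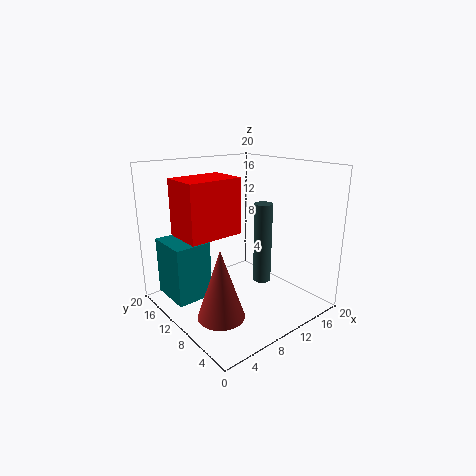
cx_1 = 7
cy_1 = 2
r_1 = 1
h_1 = 9
cx_2 = 1
cy_2 = 11
cz_2 = 2
w_2 = 5
h_2 = 8
cy_3 = 7
cz_3 = 12
w_3 = 7
d_3 = 5
h_3 = 7
cy_4 = 6
cz_4 = 2
r_4 = 3
h_4 = 9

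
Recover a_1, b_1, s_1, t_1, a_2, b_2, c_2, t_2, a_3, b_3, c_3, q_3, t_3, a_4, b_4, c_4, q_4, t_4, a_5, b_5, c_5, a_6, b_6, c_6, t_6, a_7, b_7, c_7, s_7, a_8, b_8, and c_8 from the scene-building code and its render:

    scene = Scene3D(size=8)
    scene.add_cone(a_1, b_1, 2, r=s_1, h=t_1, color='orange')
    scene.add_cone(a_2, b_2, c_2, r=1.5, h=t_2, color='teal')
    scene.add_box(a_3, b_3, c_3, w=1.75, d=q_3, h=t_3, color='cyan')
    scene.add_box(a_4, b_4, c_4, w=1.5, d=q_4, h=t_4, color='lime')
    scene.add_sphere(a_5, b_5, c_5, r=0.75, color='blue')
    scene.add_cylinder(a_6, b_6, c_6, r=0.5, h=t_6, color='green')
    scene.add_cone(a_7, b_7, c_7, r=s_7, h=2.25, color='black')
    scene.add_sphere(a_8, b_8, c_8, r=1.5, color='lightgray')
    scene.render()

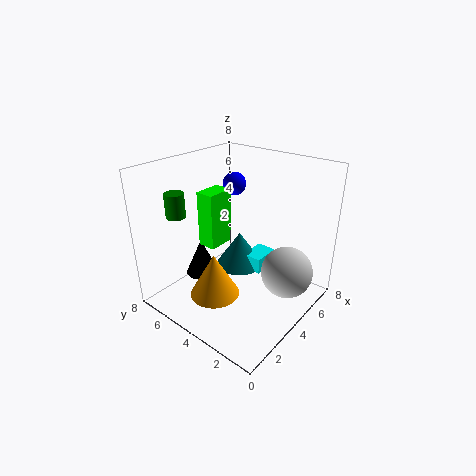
a_1 = 1.5
b_1 = 3.5
s_1 = 1.25
t_1 = 2.25
a_2 = 6
b_2 = 5.5
c_2 = 0.75
t_2 = 2.25
a_3 = 5.75
b_3 = 3.75
c_3 = 0.75
q_3 = 1.25
t_3 = 1
a_4 = 2.5
b_4 = 4.5
c_4 = 3.75
q_4 = 1
t_4 = 3
a_5 = 7
b_5 = 6.75
c_5 = 5.75
a_6 = 1.25
b_6 = 5.75
c_6 = 5.75
t_6 = 1.25
a_7 = 3.75
b_7 = 6.75
c_7 = 0.75
s_7 = 1
a_8 = 5.75
b_8 = 1.75
c_8 = 1.75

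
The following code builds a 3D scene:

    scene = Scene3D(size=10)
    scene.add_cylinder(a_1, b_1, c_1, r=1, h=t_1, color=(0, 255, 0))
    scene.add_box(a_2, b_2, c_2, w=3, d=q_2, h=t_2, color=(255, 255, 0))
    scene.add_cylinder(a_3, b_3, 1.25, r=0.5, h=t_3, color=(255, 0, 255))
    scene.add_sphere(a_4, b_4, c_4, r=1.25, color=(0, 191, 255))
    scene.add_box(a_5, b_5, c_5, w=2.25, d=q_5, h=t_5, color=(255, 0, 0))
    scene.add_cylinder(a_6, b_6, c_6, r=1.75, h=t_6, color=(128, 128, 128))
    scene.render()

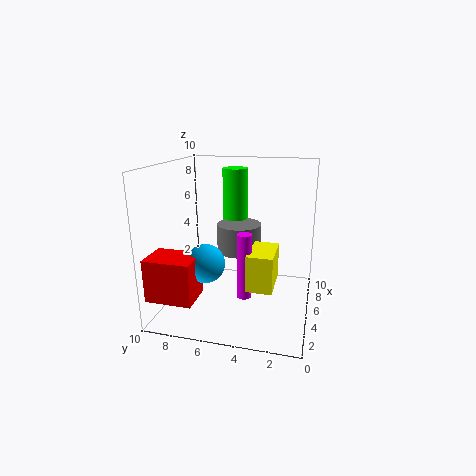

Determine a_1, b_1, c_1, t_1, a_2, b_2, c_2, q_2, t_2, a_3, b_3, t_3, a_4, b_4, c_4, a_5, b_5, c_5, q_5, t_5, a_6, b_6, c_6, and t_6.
a_1 = 9
b_1 = 6.25
c_1 = 5.25
t_1 = 4
a_2 = 3
b_2 = 2.25
c_2 = 2
q_2 = 1.75
t_2 = 2.5
a_3 = 3.75
b_3 = 4.25
t_3 = 4.5
a_4 = 2.5
b_4 = 6.5
c_4 = 4
a_5 = 0.25
b_5 = 6.75
c_5 = 2
q_5 = 3
t_5 = 2.75
a_6 = 8.25
b_6 = 5.75
c_6 = 2.75
t_6 = 2.25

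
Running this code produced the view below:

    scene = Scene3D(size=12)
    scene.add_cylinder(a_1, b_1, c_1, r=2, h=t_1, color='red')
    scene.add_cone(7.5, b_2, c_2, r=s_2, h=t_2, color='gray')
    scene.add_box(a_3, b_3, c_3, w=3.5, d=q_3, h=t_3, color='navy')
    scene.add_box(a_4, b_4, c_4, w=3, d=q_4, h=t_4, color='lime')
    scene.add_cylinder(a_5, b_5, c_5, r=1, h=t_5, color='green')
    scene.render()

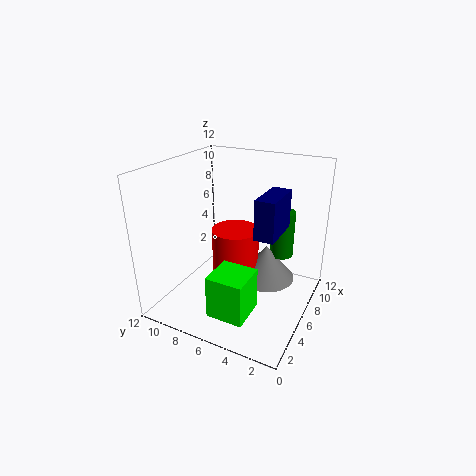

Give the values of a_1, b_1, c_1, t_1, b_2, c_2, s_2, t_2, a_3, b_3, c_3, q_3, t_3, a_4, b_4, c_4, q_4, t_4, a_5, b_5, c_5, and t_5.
a_1 = 6.5; b_1 = 6.5; c_1 = 2; t_1 = 4.5; b_2 = 4; c_2 = 2; s_2 = 2.5; t_2 = 3; a_3 = 3.5; b_3 = 2; c_3 = 7.5; q_3 = 1.5; t_3 = 3; a_4 = 1.5; b_4 = 3.5; c_4 = 1; q_4 = 3; t_4 = 3.5; a_5 = 8.5; b_5 = 3; c_5 = 4; t_5 = 4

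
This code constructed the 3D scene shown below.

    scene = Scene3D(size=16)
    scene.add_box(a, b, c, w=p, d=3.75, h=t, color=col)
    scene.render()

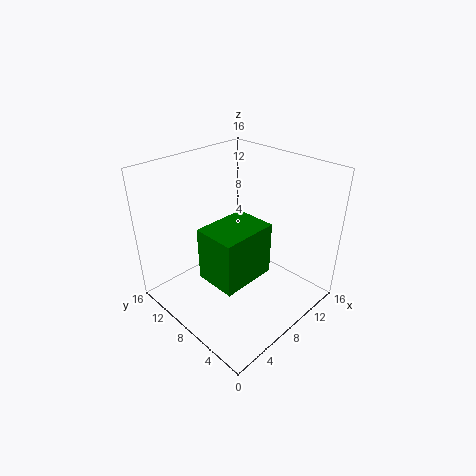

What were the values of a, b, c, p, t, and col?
a = 0.25
b = 1.25
c = 8.75
p = 5
t = 4.75
col = 'green'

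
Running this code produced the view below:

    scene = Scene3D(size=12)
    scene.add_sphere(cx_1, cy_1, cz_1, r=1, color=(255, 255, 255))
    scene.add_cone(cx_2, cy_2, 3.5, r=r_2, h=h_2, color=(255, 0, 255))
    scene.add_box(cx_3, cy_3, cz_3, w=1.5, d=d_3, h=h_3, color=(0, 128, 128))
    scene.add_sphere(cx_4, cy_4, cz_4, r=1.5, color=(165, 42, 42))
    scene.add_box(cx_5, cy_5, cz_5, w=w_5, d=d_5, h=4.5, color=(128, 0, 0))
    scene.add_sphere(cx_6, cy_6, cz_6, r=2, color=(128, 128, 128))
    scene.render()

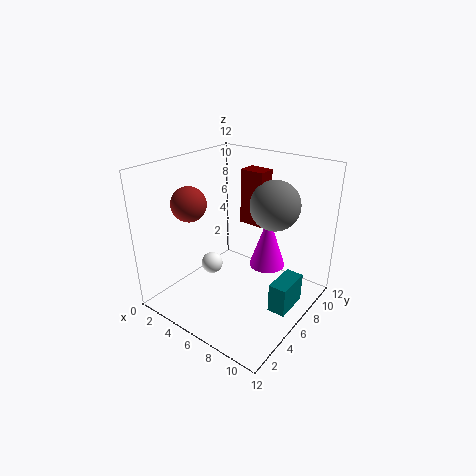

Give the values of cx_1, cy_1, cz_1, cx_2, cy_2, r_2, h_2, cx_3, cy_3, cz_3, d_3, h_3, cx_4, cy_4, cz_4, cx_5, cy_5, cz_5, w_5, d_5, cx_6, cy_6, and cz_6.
cx_1 = 2.5, cy_1 = 6.5, cz_1 = 2, cx_2 = 8, cy_2 = 7.5, r_2 = 1.5, h_2 = 4.5, cx_3 = 9.5, cy_3 = 5.5, cz_3 = 0.5, d_3 = 3, h_3 = 2.5, cx_4 = 2, cy_4 = 4.5, cz_4 = 8.5, cx_5 = 5.5, cy_5 = 7, cz_5 = 7, w_5 = 2, d_5 = 1.5, cx_6 = 8.5, cy_6 = 7.5, cz_6 = 9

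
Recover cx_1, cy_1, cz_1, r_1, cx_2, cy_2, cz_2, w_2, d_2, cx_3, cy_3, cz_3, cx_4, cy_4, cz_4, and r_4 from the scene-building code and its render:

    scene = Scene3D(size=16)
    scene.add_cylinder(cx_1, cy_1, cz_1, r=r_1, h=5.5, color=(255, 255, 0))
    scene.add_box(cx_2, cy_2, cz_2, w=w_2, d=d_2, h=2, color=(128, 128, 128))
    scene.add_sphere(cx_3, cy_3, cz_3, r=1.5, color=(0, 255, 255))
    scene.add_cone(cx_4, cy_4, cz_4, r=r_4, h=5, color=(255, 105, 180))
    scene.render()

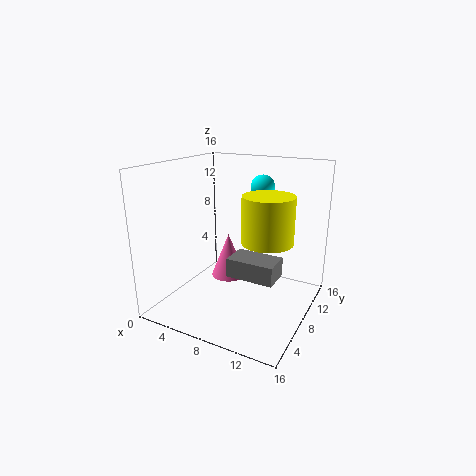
cx_1 = 10.5; cy_1 = 10.5; cz_1 = 7; r_1 = 3; cx_2 = 8.5; cy_2 = 4.5; cz_2 = 5; w_2 = 5; d_2 = 3; cx_3 = 8; cy_3 = 14.5; cz_3 = 12.5; cx_4 = 6.5; cy_4 = 8.5; cz_4 = 3; r_4 = 2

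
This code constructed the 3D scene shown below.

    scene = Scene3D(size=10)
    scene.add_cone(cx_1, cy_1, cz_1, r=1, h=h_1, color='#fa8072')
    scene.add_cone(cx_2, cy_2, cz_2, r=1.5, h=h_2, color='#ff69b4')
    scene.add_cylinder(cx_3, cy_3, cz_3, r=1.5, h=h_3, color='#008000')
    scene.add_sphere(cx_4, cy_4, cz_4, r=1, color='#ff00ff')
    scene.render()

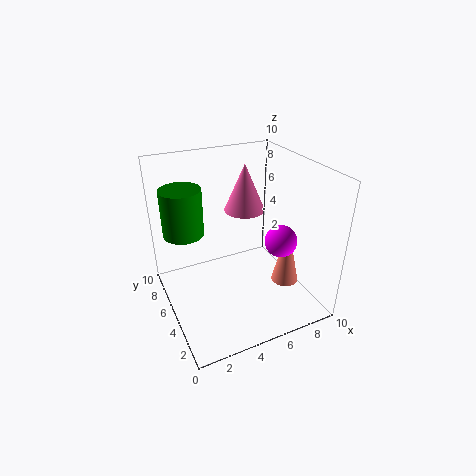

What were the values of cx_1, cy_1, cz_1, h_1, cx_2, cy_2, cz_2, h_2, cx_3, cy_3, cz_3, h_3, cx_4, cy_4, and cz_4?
cx_1 = 8.5, cy_1 = 4, cz_1 = 1, h_1 = 4.5, cx_2 = 6.5, cy_2 = 7, cz_2 = 6, h_2 = 3.5, cx_3 = 2, cy_3 = 8, cz_3 = 4.5, h_3 = 3.5, cx_4 = 6.5, cy_4 = 2, cz_4 = 6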